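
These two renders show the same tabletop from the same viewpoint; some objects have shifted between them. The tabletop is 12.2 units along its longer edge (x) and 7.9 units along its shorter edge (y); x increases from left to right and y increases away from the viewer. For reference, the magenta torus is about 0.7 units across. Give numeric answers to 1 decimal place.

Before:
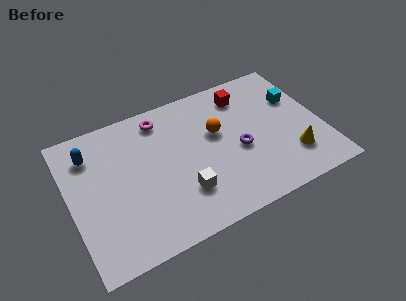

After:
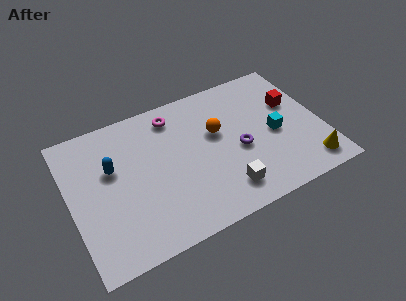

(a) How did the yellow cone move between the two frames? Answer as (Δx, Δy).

(0.7, -0.8)

The yellow cone started near (10.5, 2.0) and ended near (11.2, 1.2).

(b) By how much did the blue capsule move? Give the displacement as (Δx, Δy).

(0.9, -1.2)

The blue capsule was at about (1.2, 6.1) and moved to about (2.1, 4.9).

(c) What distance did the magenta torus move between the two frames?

0.6

The magenta torus was near (4.7, 6.7) before and (5.3, 6.6) after, so it travelled √(0.6² + 0.1²) ≈ 0.6 units.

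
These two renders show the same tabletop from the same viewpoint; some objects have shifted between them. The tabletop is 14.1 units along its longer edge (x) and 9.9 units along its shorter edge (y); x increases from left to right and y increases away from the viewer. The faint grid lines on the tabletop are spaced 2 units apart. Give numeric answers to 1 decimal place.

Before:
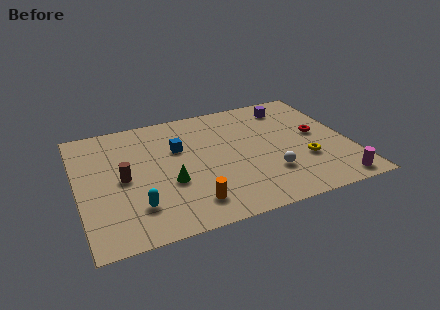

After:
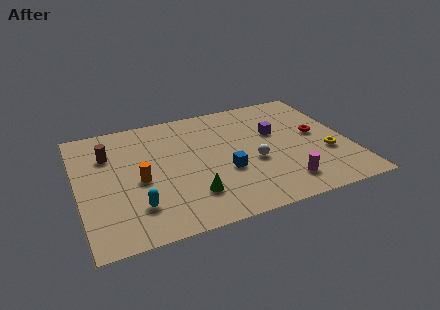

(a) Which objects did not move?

the red torus and the cyan capsule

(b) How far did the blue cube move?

3.5

From (5.3, 6.4) to (7.5, 3.7), the blue cube covered √(2.2² + 2.7²) ≈ 3.5 units.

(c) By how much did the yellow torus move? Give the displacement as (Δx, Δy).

(1.2, 0.2)

The yellow torus started near (11.6, 3.3) and ended near (12.8, 3.5).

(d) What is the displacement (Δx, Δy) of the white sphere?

(-0.7, 1.2)

The white sphere started near (9.7, 2.8) and ended near (9.0, 4.0).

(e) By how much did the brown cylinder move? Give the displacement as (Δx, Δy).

(-0.6, 2.2)

The brown cylinder was at about (2.3, 4.8) and moved to about (1.7, 7.0).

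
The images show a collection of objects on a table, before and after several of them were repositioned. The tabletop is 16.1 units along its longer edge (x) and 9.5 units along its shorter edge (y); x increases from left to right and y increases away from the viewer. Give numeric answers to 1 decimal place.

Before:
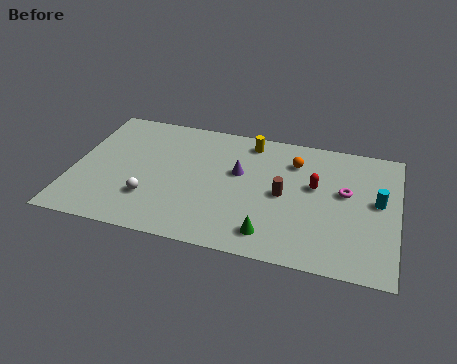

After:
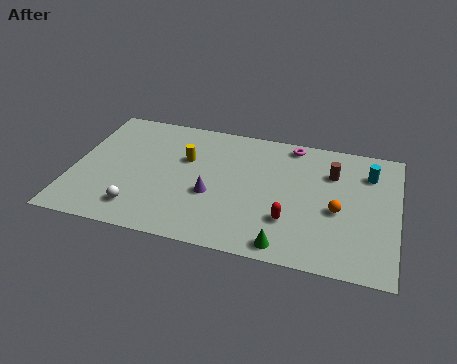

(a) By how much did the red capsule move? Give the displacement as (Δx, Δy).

(-1.1, -2.8)

From the two frames, the red capsule sits at roughly (12.0, 5.6) before and (10.9, 2.8) after.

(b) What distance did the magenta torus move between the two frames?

4.1

From (13.5, 5.5) to (10.7, 8.5), the magenta torus covered √(2.8² + 3.0²) ≈ 4.1 units.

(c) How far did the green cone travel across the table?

1.0

From (10.0, 1.6) to (10.8, 1.0), the green cone covered √(0.8² + 0.6²) ≈ 1.0 units.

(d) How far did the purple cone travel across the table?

2.3

From (8.2, 5.7) to (7.0, 3.7), the purple cone covered √(1.2² + 2.0²) ≈ 2.3 units.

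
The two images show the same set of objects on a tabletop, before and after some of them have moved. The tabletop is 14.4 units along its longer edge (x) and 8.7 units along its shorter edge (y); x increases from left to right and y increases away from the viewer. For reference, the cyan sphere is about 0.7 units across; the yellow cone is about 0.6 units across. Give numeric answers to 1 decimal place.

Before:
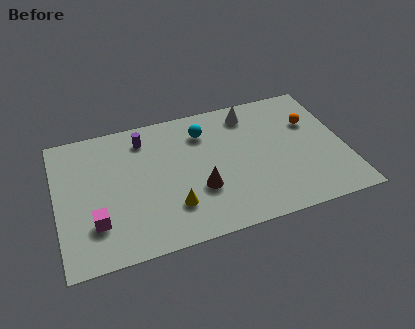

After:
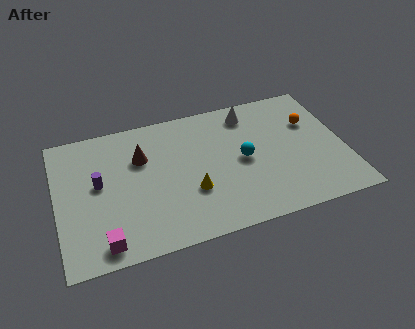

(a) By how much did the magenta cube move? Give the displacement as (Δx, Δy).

(0.3, -1.3)

The magenta cube started near (1.8, 2.4) and ended near (2.1, 1.1).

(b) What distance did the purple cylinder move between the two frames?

3.3

The purple cylinder was near (4.5, 7.1) before and (2.1, 4.8) after, so it travelled √(2.4² + 2.3²) ≈ 3.3 units.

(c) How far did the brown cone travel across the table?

4.0

From (7.0, 3.0) to (4.3, 5.9), the brown cone covered √(2.7² + 2.9²) ≈ 4.0 units.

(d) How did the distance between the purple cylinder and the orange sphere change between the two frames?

+2.3

They were about 8.5 units apart before and 10.8 after — 2.3 units further apart.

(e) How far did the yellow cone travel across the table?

1.2

The yellow cone moved from about (5.6, 2.3) to (6.6, 3.0), a distance of √(1.0² + 0.7²) ≈ 1.2.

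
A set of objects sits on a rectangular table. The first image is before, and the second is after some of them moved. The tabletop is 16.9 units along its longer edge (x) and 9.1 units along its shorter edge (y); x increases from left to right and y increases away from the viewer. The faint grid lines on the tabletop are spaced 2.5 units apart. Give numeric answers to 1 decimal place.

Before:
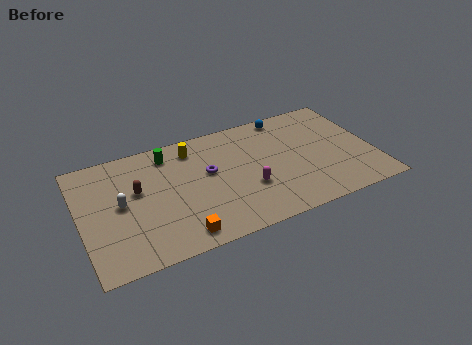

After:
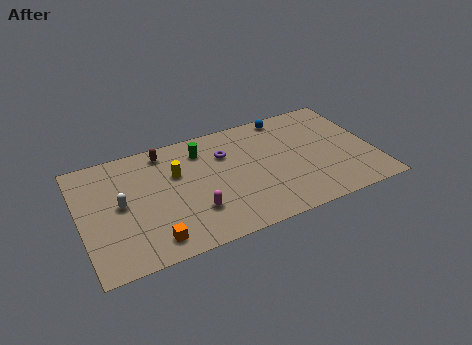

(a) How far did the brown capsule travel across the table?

3.1

From (3.3, 5.4) to (5.1, 7.9), the brown capsule covered √(1.8² + 2.5²) ≈ 3.1 units.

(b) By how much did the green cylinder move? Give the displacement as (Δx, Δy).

(1.9, -0.4)

The green cylinder started near (5.3, 7.6) and ended near (7.2, 7.2).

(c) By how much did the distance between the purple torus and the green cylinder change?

-1.6

Before: roughly 3.1 units apart; after: 1.5. That's 1.6 units closer together.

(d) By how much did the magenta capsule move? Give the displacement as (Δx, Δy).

(-3.2, -0.6)

The magenta capsule started near (9.5, 3.2) and ended near (6.3, 2.6).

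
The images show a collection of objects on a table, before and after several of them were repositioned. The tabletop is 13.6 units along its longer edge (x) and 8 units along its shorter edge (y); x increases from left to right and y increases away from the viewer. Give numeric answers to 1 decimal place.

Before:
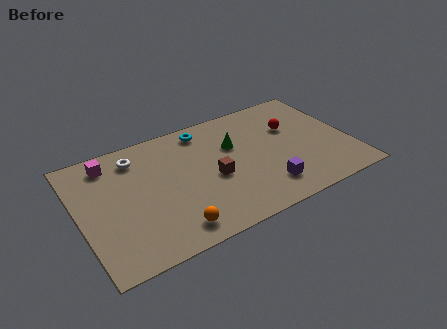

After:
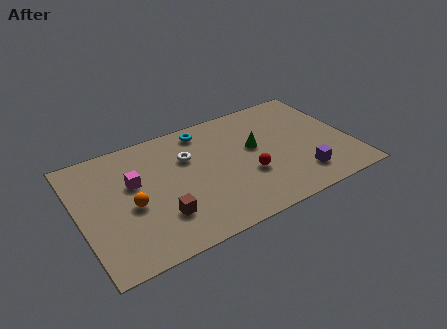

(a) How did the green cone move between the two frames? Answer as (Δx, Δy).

(1.0, -0.6)

From the two frames, the green cone sits at roughly (7.9, 5.2) before and (8.9, 4.6) after.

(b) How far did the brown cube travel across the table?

3.1

The brown cube was near (6.6, 3.5) before and (3.8, 2.2) after, so it travelled √(2.8² + 1.3²) ≈ 3.1 units.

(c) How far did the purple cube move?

1.8

The purple cube moved from about (9.0, 1.7) to (10.8, 1.7), a distance of √(1.8² + 0.0²) ≈ 1.8.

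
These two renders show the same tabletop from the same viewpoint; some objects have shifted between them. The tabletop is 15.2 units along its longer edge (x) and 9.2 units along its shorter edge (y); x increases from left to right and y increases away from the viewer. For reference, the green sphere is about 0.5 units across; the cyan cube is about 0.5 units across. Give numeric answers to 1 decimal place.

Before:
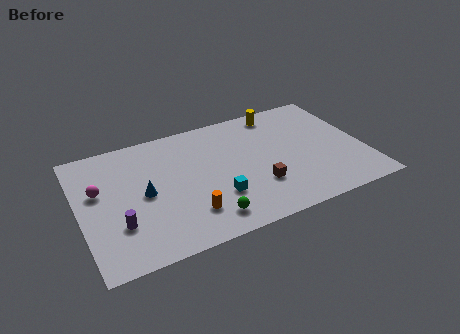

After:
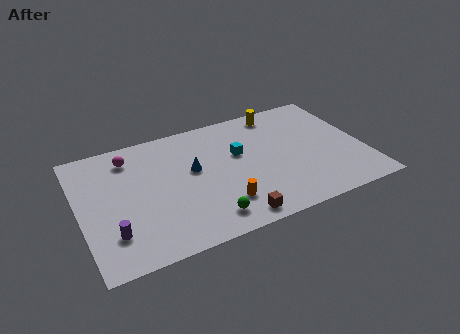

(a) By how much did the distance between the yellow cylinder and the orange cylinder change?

-1.1

Before: roughly 8.1 units apart; after: 7.0. That's 1.1 units closer together.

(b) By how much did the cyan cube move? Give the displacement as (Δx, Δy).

(1.5, 2.8)

The cyan cube was at about (7.1, 2.8) and moved to about (8.6, 5.6).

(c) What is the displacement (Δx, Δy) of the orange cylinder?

(1.8, 0.0)

From the two frames, the orange cylinder sits at roughly (5.5, 2.2) before and (7.3, 2.2) after.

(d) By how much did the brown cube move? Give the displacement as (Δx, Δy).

(-1.6, -1.8)

From the two frames, the brown cube sits at roughly (9.3, 2.8) before and (7.7, 1.0) after.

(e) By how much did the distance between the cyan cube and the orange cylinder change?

+1.9

Before: roughly 1.7 units apart; after: 3.6. That's 1.9 units further apart.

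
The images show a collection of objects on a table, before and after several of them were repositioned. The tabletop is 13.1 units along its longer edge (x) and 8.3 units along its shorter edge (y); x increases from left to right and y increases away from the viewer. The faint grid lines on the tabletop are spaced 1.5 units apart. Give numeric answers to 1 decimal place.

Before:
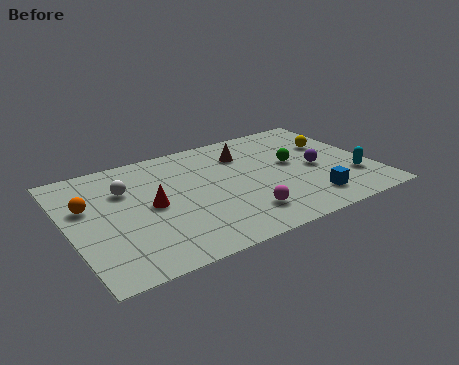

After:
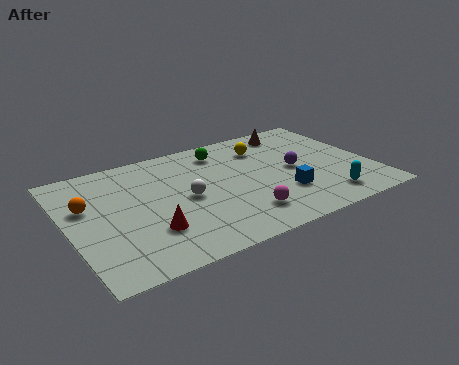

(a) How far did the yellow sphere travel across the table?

3.0

From (11.7, 5.4) to (8.8, 6.3), the yellow sphere covered √(2.9² + 0.9²) ≈ 3.0 units.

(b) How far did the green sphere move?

3.6

From (9.8, 4.6) to (7.0, 6.8), the green sphere covered √(2.8² + 2.2²) ≈ 3.6 units.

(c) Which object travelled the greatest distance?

the green sphere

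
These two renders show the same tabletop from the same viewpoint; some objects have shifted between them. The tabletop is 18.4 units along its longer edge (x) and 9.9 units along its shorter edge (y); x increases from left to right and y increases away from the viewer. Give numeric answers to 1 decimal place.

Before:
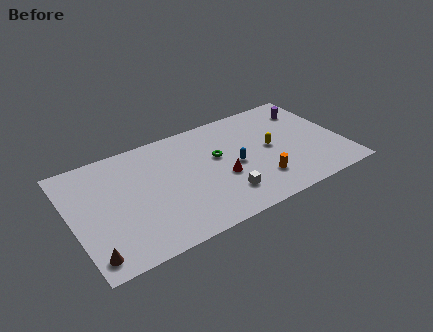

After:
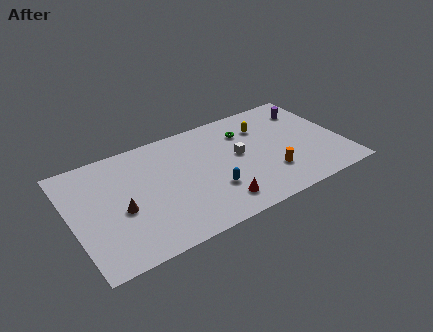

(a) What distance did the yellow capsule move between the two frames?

2.2

The yellow capsule moved from about (13.6, 5.1) to (13.4, 7.3), a distance of √(0.2² + 2.2²) ≈ 2.2.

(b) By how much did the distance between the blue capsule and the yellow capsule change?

+3.3

They were about 2.6 units apart before and 5.9 after — 3.3 units further apart.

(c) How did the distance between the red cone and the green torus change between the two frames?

+4.3

The distance was about 2.0 in the first image and 6.3 in the second, so they moved 4.3 units further apart.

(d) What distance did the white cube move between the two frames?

3.4

From (9.9, 2.3) to (11.4, 5.4), the white cube covered √(1.5² + 3.1²) ≈ 3.4 units.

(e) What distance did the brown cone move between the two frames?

3.6

The brown cone was near (0.9, 1.4) before and (3.2, 4.2) after, so it travelled √(2.3² + 2.8²) ≈ 3.6 units.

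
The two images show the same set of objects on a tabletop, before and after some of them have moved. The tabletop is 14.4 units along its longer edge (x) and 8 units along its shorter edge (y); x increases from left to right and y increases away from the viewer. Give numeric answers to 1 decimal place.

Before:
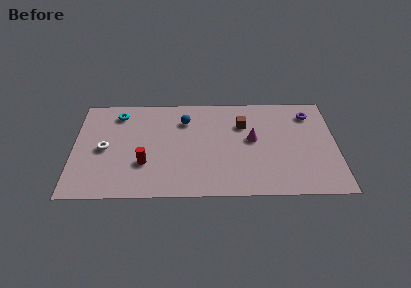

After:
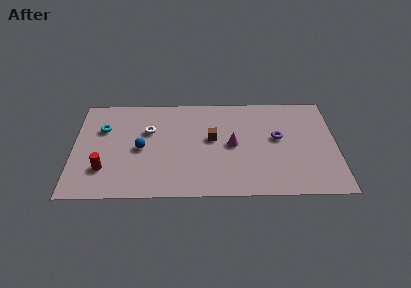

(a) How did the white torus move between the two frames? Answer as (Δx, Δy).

(2.4, 1.4)

From the two frames, the white torus sits at roughly (1.7, 3.8) before and (4.1, 5.2) after.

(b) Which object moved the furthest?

the blue sphere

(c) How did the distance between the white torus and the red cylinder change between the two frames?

+1.3

Before: roughly 2.5 units apart; after: 3.8. That's 1.3 units further apart.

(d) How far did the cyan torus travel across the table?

1.4

The cyan torus was near (2.4, 6.6) before and (1.6, 5.4) after, so it travelled √(0.8² + 1.2²) ≈ 1.4 units.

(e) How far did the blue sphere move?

3.3

From (6.1, 6.0) to (3.7, 3.8), the blue sphere covered √(2.4² + 2.2²) ≈ 3.3 units.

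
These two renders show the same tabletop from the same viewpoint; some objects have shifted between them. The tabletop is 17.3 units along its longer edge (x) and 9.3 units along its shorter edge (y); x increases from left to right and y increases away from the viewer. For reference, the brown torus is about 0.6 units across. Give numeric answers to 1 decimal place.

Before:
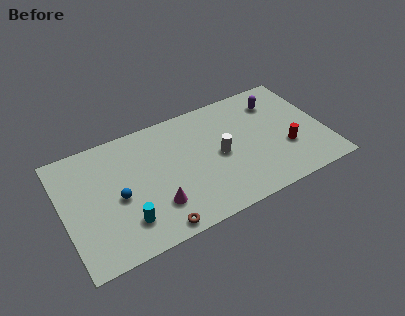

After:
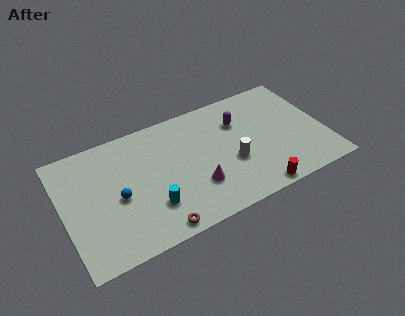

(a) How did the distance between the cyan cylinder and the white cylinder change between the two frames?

-1.3

The distance was about 6.9 in the first image and 5.6 in the second, so they moved 1.3 units closer together.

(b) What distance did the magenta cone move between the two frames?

2.7

The magenta cone moved from about (5.8, 2.5) to (8.5, 2.8), a distance of √(2.7² + 0.3²) ≈ 2.7.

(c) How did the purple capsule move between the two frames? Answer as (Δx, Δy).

(-2.6, -0.6)

The purple capsule started near (14.5, 7.2) and ended near (11.9, 6.6).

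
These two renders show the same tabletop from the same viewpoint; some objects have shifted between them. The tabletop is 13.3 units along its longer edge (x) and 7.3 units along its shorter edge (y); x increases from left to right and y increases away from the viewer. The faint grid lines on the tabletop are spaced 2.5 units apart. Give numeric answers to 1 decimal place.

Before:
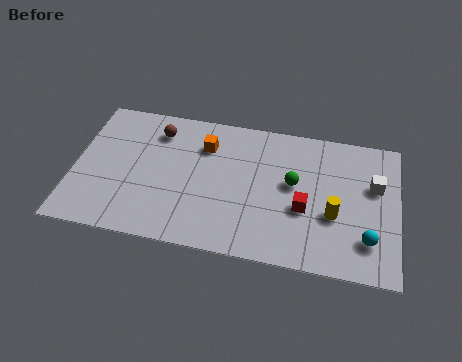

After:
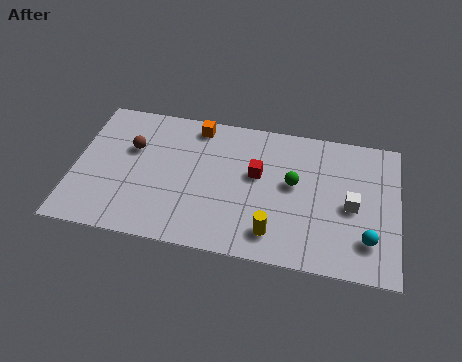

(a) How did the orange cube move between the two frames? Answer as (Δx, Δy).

(-0.4, 1.0)

From the two frames, the orange cube sits at roughly (5.3, 5.4) before and (4.9, 6.4) after.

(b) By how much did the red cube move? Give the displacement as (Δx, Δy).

(-2.0, 1.4)

From the two frames, the red cube sits at roughly (9.5, 2.9) before and (7.5, 4.3) after.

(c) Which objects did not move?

the cyan sphere and the green sphere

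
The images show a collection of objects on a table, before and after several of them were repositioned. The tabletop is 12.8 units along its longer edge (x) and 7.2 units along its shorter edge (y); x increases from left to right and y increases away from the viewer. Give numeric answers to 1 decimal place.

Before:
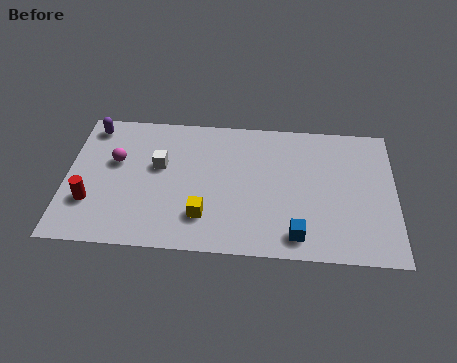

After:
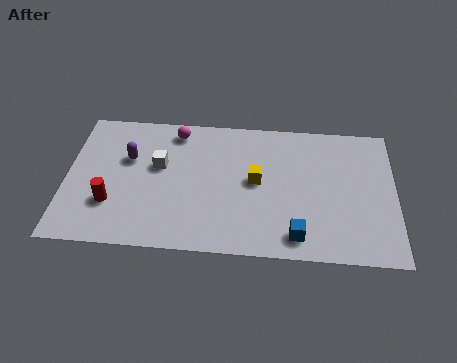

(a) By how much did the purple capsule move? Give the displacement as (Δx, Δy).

(1.5, -1.6)

The purple capsule started near (0.9, 6.2) and ended near (2.4, 4.6).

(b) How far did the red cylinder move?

0.8

The red cylinder moved from about (1.0, 2.2) to (1.8, 2.2), a distance of √(0.8² + 0.0²) ≈ 0.8.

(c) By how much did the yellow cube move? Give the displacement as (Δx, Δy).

(2.0, 2.0)

The yellow cube was at about (5.4, 1.8) and moved to about (7.4, 3.8).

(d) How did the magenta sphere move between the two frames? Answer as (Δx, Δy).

(2.3, 1.8)

The magenta sphere was at about (1.9, 4.4) and moved to about (4.2, 6.2).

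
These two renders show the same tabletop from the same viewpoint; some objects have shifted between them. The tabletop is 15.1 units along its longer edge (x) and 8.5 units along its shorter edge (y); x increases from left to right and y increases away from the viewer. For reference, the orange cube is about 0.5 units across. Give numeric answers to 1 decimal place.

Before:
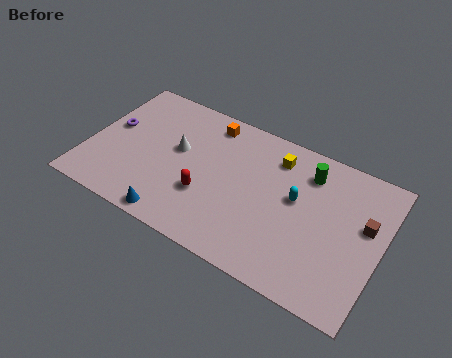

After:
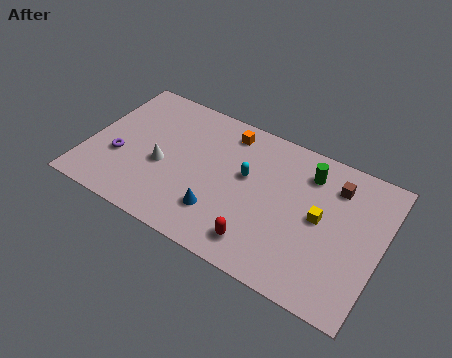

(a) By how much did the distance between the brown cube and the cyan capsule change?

+1.2

Before: roughly 3.5 units apart; after: 4.7. That's 1.2 units further apart.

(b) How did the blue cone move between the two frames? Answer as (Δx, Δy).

(2.1, 1.4)

From the two frames, the blue cone sits at roughly (5.0, 0.8) before and (7.1, 2.2) after.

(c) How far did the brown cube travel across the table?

2.3

The brown cube was near (14.2, 5.1) before and (12.5, 6.6) after, so it travelled √(1.7² + 1.5²) ≈ 2.3 units.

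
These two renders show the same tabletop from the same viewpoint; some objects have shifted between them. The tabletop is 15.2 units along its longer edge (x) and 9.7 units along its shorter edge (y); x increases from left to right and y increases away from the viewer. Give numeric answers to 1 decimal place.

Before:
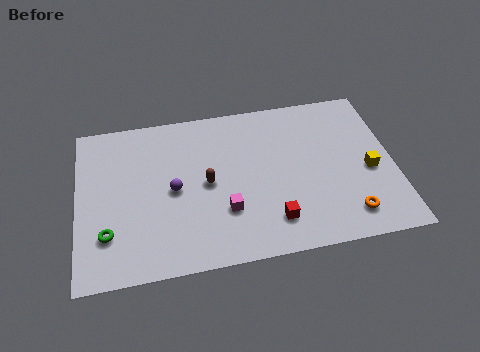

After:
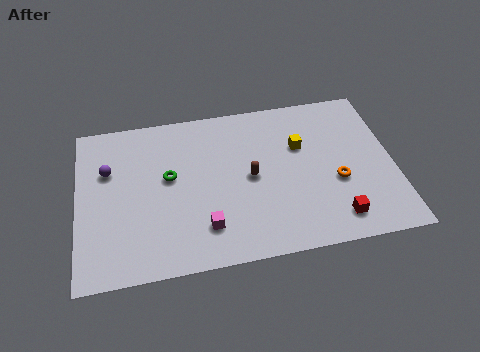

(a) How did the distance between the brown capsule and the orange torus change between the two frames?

-3.1

Before: roughly 7.3 units apart; after: 4.2. That's 3.1 units closer together.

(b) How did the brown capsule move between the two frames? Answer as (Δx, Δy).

(2.1, 0.0)

The brown capsule was at about (6.2, 4.8) and moved to about (8.3, 4.8).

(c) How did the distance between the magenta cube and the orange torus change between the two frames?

+0.7

Before: roughly 5.9 units apart; after: 6.6. That's 0.7 units further apart.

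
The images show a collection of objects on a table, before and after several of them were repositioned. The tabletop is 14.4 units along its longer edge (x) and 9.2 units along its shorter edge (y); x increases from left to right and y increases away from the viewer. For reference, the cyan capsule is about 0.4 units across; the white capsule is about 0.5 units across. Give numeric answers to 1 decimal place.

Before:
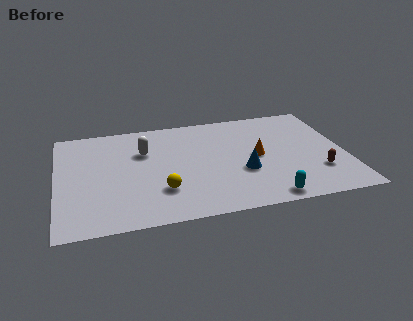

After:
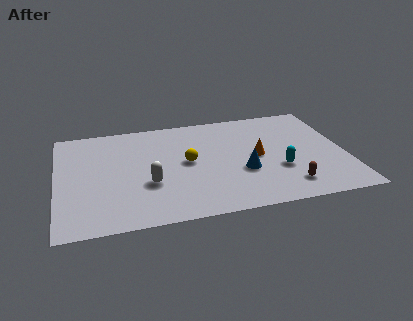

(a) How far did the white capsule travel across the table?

2.9

The white capsule was near (4.4, 6.2) before and (4.5, 3.3) after, so it travelled √(0.1² + 2.9²) ≈ 2.9 units.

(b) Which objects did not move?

the orange cone and the blue cone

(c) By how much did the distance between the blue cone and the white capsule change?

-0.9

Before: roughly 5.6 units apart; after: 4.7. That's 0.9 units closer together.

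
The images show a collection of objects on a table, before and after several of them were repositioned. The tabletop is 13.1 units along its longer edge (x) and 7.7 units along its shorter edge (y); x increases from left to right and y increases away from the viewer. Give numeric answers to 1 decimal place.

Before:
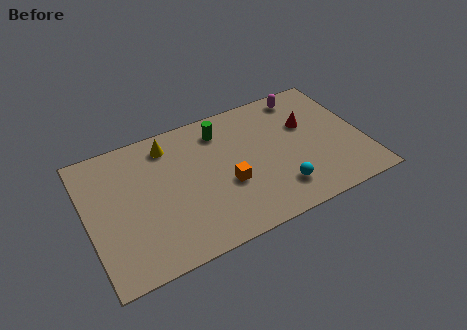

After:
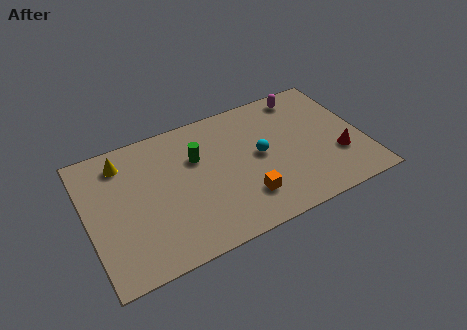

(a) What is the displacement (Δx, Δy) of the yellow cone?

(-2.2, -0.1)

The yellow cone was at about (4.1, 6.4) and moved to about (1.9, 6.3).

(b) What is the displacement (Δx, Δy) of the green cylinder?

(-1.3, -1.1)

The green cylinder started near (6.6, 6.2) and ended near (5.3, 5.1).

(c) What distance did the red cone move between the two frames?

2.7

The red cone was near (10.6, 4.9) before and (11.8, 2.5) after, so it travelled √(1.2² + 2.4²) ≈ 2.7 units.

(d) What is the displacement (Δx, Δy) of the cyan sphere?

(-0.6, 2.3)

The cyan sphere started near (8.8, 1.7) and ended near (8.2, 4.0).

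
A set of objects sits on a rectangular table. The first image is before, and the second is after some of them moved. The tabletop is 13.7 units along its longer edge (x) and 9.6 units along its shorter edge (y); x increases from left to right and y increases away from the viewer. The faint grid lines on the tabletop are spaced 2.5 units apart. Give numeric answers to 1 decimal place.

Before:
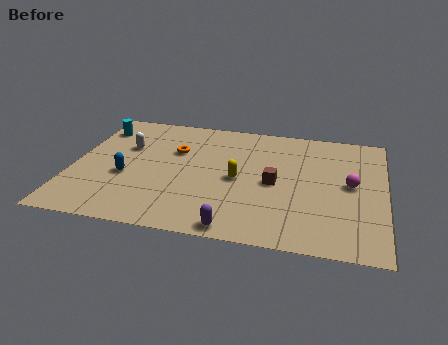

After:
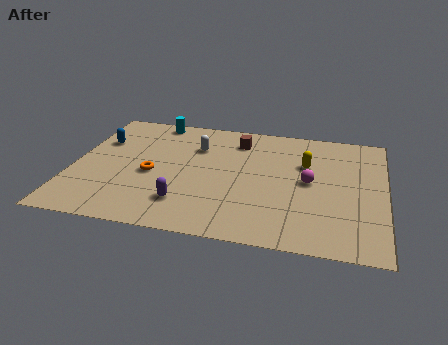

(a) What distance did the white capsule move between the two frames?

3.2

From (2.2, 6.2) to (5.3, 6.8), the white capsule covered √(3.1² + 0.6²) ≈ 3.2 units.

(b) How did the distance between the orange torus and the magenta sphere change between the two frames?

-1.0

The distance was about 7.9 in the first image and 6.9 in the second, so they moved 1.0 units closer together.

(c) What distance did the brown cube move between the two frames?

3.7

From (8.9, 4.5) to (7.1, 7.7), the brown cube covered √(1.8² + 3.2²) ≈ 3.7 units.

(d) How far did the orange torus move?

2.3

The orange torus was near (4.4, 6.3) before and (3.5, 4.2) after, so it travelled √(0.9² + 2.1²) ≈ 2.3 units.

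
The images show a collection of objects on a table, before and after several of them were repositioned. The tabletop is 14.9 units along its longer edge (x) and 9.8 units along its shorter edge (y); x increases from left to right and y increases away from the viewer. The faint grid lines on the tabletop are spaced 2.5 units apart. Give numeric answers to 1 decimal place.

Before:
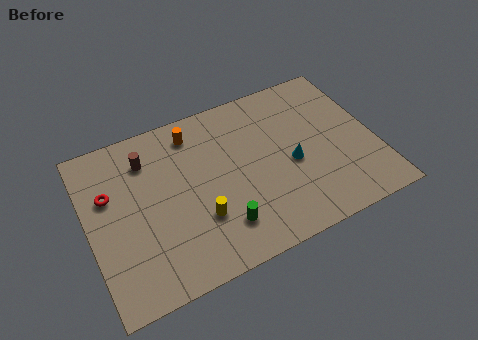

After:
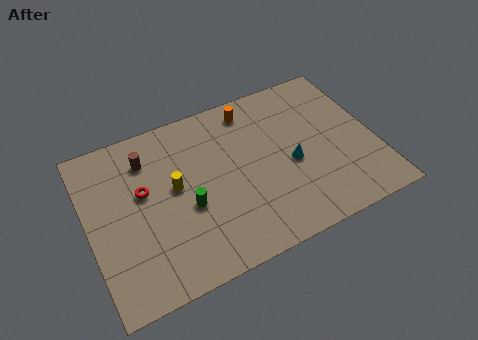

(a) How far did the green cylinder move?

2.3

From (6.5, 2.2) to (5.0, 4.0), the green cylinder covered √(1.5² + 1.8²) ≈ 2.3 units.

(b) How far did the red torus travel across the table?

1.8

From (1.2, 6.3) to (2.9, 5.8), the red torus covered √(1.7² + 0.5²) ≈ 1.8 units.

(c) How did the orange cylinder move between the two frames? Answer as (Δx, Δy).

(3.1, 0.2)

The orange cylinder was at about (5.8, 8.2) and moved to about (8.9, 8.4).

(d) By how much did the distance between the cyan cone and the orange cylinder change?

-1.7

They were about 6.1 units apart before and 4.4 after — 1.7 units closer together.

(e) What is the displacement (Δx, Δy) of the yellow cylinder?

(-1.0, 2.3)

The yellow cylinder started near (5.5, 3.1) and ended near (4.5, 5.4).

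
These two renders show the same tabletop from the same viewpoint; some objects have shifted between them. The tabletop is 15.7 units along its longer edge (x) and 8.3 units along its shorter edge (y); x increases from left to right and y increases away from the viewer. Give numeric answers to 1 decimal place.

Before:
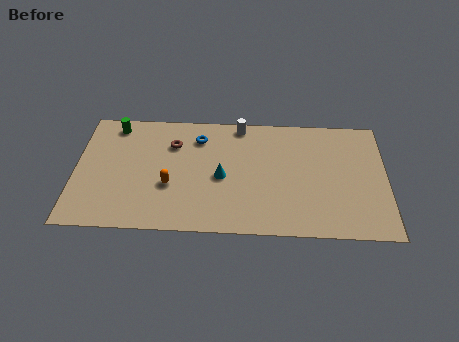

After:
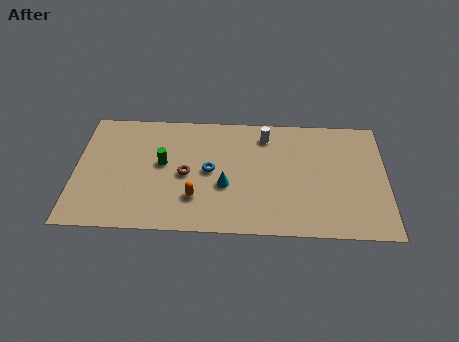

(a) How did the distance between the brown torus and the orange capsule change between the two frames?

-1.2

The distance was about 2.9 in the first image and 1.7 in the second, so they moved 1.2 units closer together.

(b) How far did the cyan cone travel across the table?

0.6

The cyan cone was near (7.4, 3.8) before and (7.6, 3.2) after, so it travelled √(0.2² + 0.6²) ≈ 0.6 units.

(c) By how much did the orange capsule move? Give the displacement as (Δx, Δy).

(1.3, -0.8)

From the two frames, the orange capsule sits at roughly (4.8, 3.1) before and (6.1, 2.3) after.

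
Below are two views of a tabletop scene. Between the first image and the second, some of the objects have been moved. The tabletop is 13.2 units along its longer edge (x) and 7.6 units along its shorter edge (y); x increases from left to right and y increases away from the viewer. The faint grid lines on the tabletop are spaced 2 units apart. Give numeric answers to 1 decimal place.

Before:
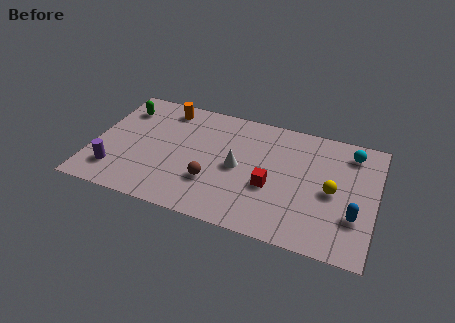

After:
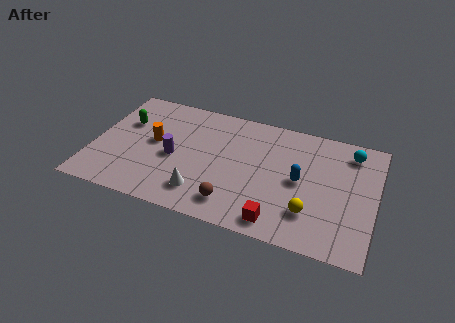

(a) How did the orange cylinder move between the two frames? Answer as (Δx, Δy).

(-0.3, -2.4)

The orange cylinder was at about (3.1, 6.5) and moved to about (2.8, 4.1).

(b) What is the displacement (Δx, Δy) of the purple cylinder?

(2.6, 1.7)

From the two frames, the purple cylinder sits at roughly (1.2, 1.7) before and (3.8, 3.4) after.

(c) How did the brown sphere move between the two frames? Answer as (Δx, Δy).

(1.1, -1.0)

The brown sphere was at about (5.7, 2.4) and moved to about (6.8, 1.4).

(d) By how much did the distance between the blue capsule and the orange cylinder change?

-3.2

The distance was about 10.1 in the first image and 6.9 in the second, so they moved 3.2 units closer together.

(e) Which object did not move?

the cyan sphere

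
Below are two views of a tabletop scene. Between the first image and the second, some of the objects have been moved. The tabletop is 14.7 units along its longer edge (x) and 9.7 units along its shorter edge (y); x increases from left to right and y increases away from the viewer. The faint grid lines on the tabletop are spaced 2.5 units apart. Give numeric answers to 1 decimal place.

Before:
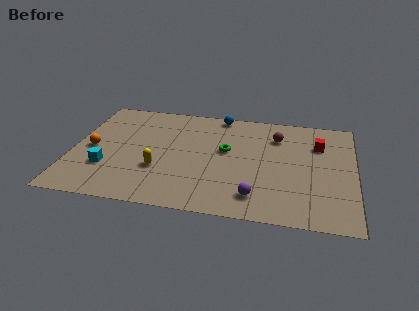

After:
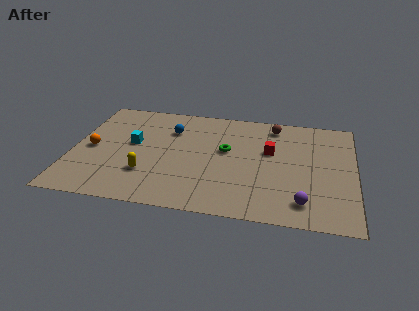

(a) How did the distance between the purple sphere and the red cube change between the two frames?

-1.4

The distance was about 6.0 in the first image and 4.6 in the second, so they moved 1.4 units closer together.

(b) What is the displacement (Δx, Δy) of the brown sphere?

(-0.2, 1.0)

From the two frames, the brown sphere sits at roughly (10.6, 7.3) before and (10.4, 8.3) after.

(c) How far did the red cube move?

2.7

From (12.8, 6.9) to (10.3, 5.9), the red cube covered √(2.5² + 1.0²) ≈ 2.7 units.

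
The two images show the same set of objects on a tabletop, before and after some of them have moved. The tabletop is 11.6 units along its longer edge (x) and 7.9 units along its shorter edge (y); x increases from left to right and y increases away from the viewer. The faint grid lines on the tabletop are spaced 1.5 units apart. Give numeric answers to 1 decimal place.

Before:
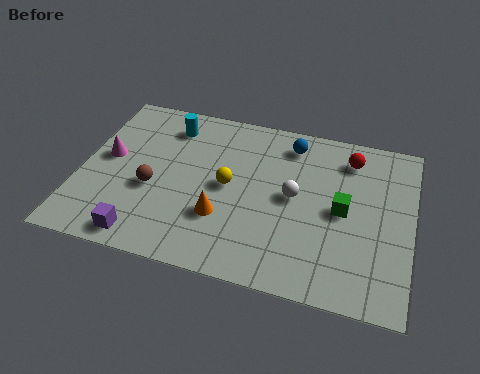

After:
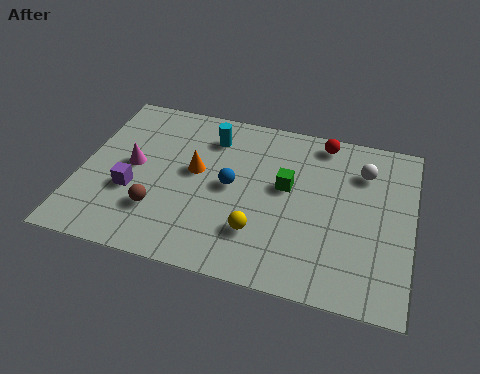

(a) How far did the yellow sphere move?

2.2

The yellow sphere was near (5.2, 4.0) before and (6.4, 2.1) after, so it travelled √(1.2² + 1.9²) ≈ 2.2 units.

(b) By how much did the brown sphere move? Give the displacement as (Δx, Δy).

(0.3, -1.0)

From the two frames, the brown sphere sits at roughly (2.6, 3.2) before and (2.9, 2.2) after.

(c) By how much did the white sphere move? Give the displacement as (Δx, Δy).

(2.3, 1.8)

From the two frames, the white sphere sits at roughly (7.5, 4.1) before and (9.8, 5.9) after.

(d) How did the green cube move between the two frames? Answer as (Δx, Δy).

(-2.0, 0.6)

From the two frames, the green cube sits at roughly (9.2, 3.9) before and (7.2, 4.5) after.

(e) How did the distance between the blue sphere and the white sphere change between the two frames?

+2.4

Before: roughly 2.5 units apart; after: 4.9. That's 2.4 units further apart.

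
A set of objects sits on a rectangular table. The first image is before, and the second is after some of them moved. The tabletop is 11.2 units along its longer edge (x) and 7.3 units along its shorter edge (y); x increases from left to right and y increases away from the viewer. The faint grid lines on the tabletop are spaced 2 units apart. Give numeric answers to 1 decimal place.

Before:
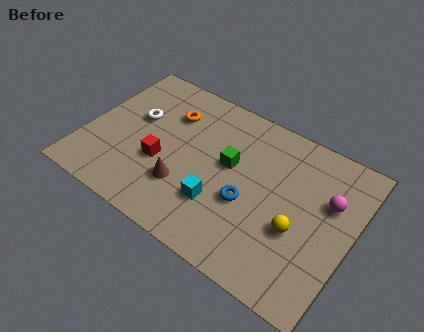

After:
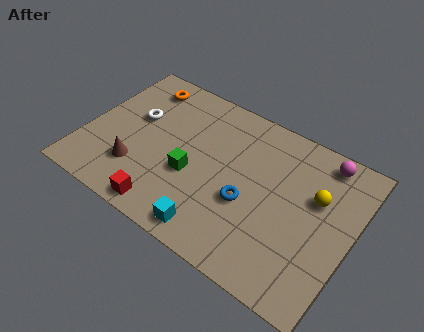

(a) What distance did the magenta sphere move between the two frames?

1.8

From (10.1, 4.7) to (9.6, 6.4), the magenta sphere covered √(0.5² + 1.7²) ≈ 1.8 units.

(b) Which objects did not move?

the white torus and the blue torus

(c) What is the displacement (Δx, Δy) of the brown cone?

(-2.0, -0.2)

From the two frames, the brown cone sits at roughly (4.4, 2.2) before and (2.4, 2.0) after.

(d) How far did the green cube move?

1.9

The green cube moved from about (6.0, 4.2) to (4.6, 2.9), a distance of √(1.4² + 1.3²) ≈ 1.9.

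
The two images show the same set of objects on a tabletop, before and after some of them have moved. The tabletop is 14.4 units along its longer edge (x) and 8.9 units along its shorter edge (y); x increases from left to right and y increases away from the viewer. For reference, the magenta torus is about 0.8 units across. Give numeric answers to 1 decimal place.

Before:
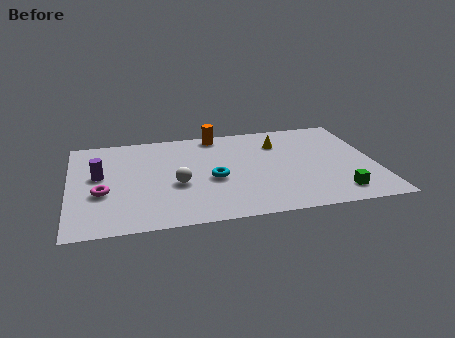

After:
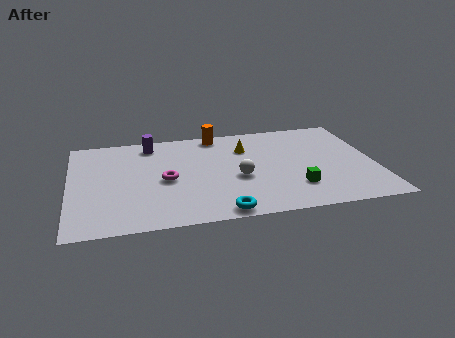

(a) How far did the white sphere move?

2.9

From (5.0, 3.6) to (7.9, 3.7), the white sphere covered √(2.9² + 0.1²) ≈ 2.9 units.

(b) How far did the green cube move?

2.1

The green cube moved from about (12.4, 1.5) to (10.5, 2.3), a distance of √(1.9² + 0.8²) ≈ 2.1.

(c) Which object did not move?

the orange cylinder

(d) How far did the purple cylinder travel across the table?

3.6

From (1.4, 5.0) to (3.9, 7.6), the purple cylinder covered √(2.5² + 2.6²) ≈ 3.6 units.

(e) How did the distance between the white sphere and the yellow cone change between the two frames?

-3.1

Before: roughly 5.8 units apart; after: 2.7. That's 3.1 units closer together.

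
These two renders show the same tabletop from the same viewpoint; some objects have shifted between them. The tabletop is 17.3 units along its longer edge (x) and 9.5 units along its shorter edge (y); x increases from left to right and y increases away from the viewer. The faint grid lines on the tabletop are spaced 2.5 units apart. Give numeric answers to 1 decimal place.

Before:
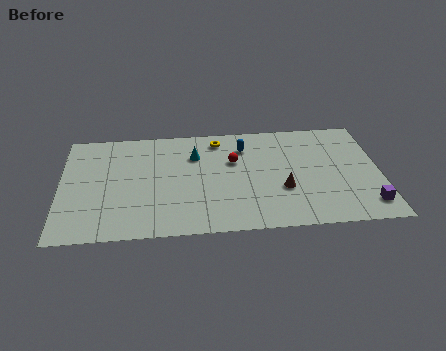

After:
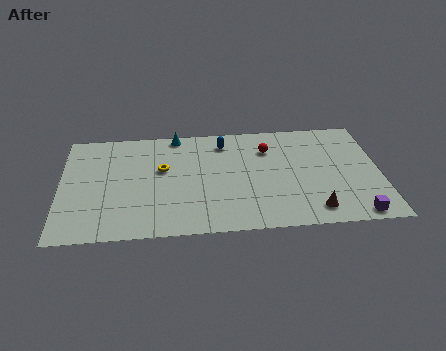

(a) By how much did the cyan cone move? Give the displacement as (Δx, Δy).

(-1.0, 1.9)

The cyan cone was at about (7.3, 6.8) and moved to about (6.3, 8.7).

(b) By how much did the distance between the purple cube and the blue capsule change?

+1.2

Before: roughly 8.6 units apart; after: 9.8. That's 1.2 units further apart.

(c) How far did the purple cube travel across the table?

1.1

The purple cube moved from about (16.5, 1.7) to (15.8, 0.9), a distance of √(0.7² + 0.8²) ≈ 1.1.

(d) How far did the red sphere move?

2.1

The red sphere moved from about (9.4, 6.1) to (11.3, 7.0), a distance of √(1.9² + 0.9²) ≈ 2.1.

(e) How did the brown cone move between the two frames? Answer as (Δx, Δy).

(1.6, -1.9)

The brown cone was at about (12.0, 3.4) and moved to about (13.6, 1.5).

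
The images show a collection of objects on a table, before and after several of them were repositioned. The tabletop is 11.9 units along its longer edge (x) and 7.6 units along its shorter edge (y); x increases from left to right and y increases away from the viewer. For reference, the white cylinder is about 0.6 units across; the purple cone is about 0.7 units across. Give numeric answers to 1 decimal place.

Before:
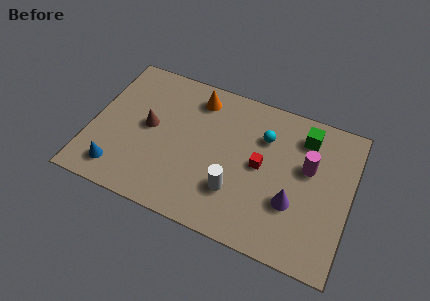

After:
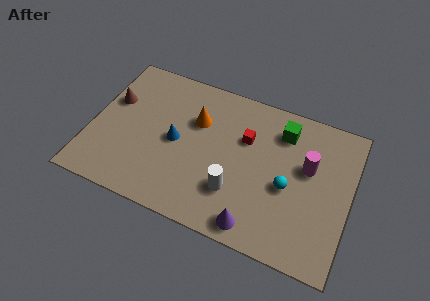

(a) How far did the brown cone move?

2.0

The brown cone was near (2.6, 4.0) before and (0.8, 4.8) after, so it travelled √(1.8² + 0.8²) ≈ 2.0 units.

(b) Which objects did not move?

the white cylinder and the magenta cylinder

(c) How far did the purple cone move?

2.3

From (9.4, 2.6) to (7.9, 0.9), the purple cone covered √(1.5² + 1.7²) ≈ 2.3 units.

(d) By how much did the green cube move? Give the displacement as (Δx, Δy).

(-1.0, -0.1)

From the two frames, the green cube sits at roughly (9.6, 6.1) before and (8.6, 6.0) after.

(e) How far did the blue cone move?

3.4

The blue cone moved from about (1.5, 1.3) to (3.9, 3.7), a distance of √(2.4² + 2.4²) ≈ 3.4.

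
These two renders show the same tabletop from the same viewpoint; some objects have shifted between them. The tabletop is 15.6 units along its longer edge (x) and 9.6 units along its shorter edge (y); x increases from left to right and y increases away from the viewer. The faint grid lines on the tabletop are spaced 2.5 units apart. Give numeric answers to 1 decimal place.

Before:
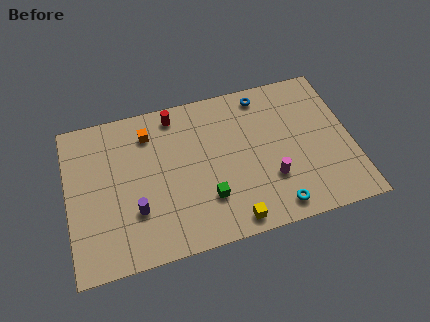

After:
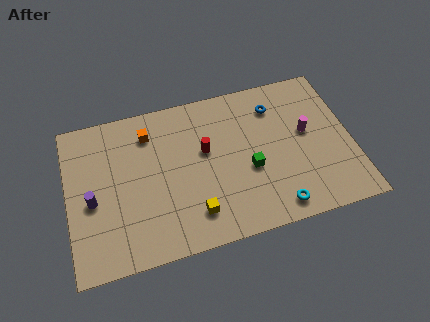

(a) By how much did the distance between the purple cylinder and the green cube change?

+4.7

They were about 3.9 units apart before and 8.6 after — 4.7 units further apart.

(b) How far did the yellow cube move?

2.2

The yellow cube moved from about (8.7, 1.0) to (6.7, 2.0), a distance of √(2.0² + 1.0²) ≈ 2.2.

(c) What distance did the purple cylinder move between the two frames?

2.6

The purple cylinder moved from about (3.6, 3.0) to (1.3, 4.2), a distance of √(2.3² + 1.2²) ≈ 2.6.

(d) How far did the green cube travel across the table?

2.7

The green cube was near (7.5, 2.7) before and (9.9, 3.9) after, so it travelled √(2.4² + 1.2²) ≈ 2.7 units.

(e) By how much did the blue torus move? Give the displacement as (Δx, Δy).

(0.6, -0.9)

The blue torus was at about (11.0, 8.4) and moved to about (11.6, 7.5).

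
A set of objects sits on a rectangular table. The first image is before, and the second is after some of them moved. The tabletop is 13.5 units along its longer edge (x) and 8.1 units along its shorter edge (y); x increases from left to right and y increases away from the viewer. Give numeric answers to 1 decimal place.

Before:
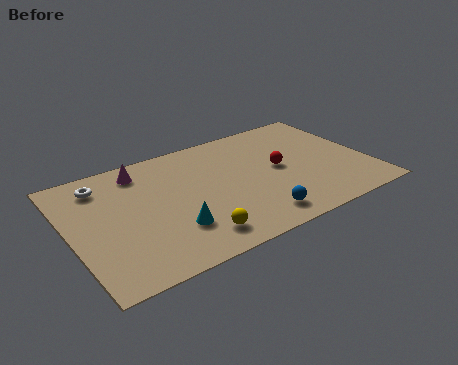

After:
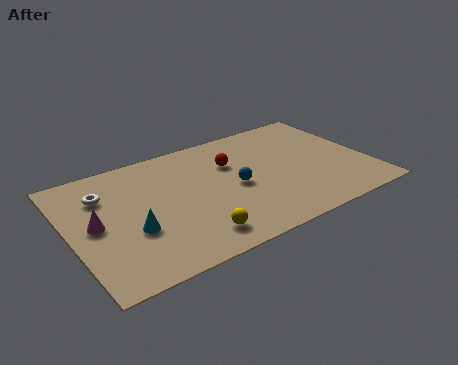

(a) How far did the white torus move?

0.7

The white torus moved from about (1.7, 6.6) to (1.7, 5.9), a distance of √(0.0² + 0.7²) ≈ 0.7.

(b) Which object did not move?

the yellow sphere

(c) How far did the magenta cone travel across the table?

3.6

From (3.5, 6.8) to (1.1, 4.1), the magenta cone covered √(2.4² + 2.7²) ≈ 3.6 units.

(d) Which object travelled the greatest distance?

the magenta cone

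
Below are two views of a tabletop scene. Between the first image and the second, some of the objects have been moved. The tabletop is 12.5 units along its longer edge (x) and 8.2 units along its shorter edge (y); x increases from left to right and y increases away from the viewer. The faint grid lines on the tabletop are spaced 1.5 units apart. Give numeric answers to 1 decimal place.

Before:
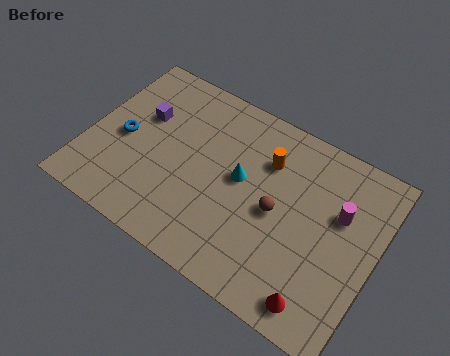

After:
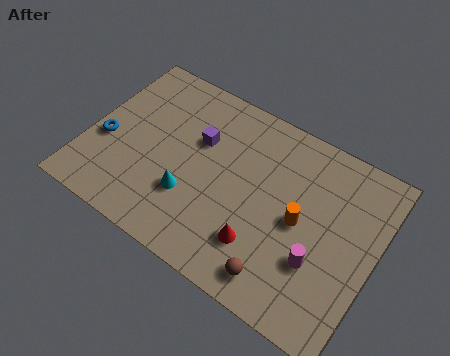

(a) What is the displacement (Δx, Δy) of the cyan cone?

(-1.9, -1.9)

The cyan cone started near (6.6, 4.5) and ended near (4.7, 2.6).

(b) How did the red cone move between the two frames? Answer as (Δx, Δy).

(-2.7, 1.0)

The red cone started near (10.6, 1.1) and ended near (7.9, 2.1).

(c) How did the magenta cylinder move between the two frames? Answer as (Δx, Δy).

(-0.5, -2.5)

The magenta cylinder started near (10.8, 5.2) and ended near (10.3, 2.7).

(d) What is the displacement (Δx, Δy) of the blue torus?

(-0.7, -0.5)

The blue torus was at about (1.5, 3.8) and moved to about (0.8, 3.3).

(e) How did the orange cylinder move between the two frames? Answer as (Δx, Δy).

(1.8, -1.9)

From the two frames, the orange cylinder sits at roughly (7.5, 5.9) before and (9.3, 4.0) after.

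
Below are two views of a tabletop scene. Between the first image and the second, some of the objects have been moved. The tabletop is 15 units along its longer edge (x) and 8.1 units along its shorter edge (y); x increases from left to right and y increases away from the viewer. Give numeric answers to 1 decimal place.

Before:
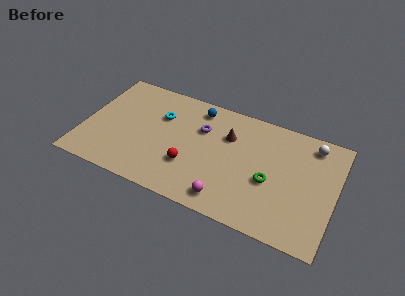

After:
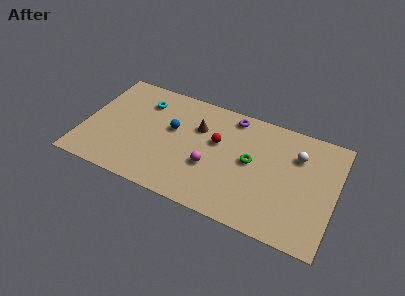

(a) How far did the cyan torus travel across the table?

1.3

The cyan torus moved from about (4.4, 5.5) to (3.3, 6.2), a distance of √(1.1² + 0.7²) ≈ 1.3.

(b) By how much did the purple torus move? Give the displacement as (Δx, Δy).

(1.7, 1.6)

The purple torus started near (6.9, 5.5) and ended near (8.6, 7.1).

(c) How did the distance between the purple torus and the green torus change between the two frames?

-1.7

The distance was about 4.8 in the first image and 3.1 in the second, so they moved 1.7 units closer together.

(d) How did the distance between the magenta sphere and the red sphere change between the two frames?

-0.9

They were about 2.8 units apart before and 1.9 after — 0.9 units closer together.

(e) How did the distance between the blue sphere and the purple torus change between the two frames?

+2.6

Before: roughly 1.5 units apart; after: 4.1. That's 2.6 units further apart.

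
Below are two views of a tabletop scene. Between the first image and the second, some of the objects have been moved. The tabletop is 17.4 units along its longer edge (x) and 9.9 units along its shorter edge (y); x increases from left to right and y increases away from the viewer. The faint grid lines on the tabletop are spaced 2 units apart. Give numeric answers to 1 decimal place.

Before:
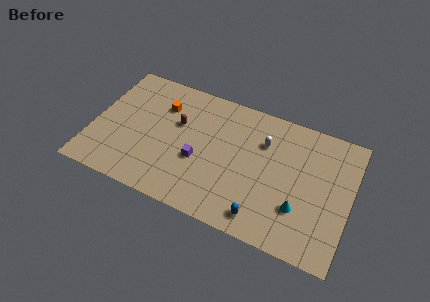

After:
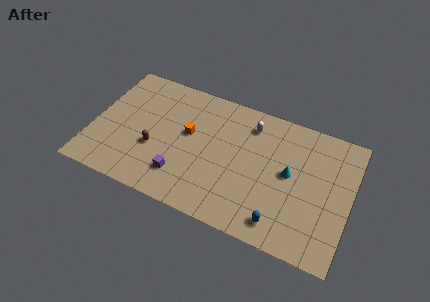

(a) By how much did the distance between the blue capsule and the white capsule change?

+1.4

They were about 5.6 units apart before and 7.0 after — 1.4 units further apart.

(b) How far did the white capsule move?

1.4

The white capsule was near (11.4, 7.0) before and (10.4, 8.0) after, so it travelled √(1.0² + 1.0²) ≈ 1.4 units.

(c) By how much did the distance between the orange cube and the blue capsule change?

-1.6

Before: roughly 9.5 units apart; after: 7.9. That's 1.6 units closer together.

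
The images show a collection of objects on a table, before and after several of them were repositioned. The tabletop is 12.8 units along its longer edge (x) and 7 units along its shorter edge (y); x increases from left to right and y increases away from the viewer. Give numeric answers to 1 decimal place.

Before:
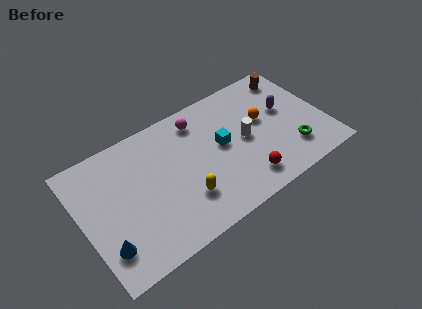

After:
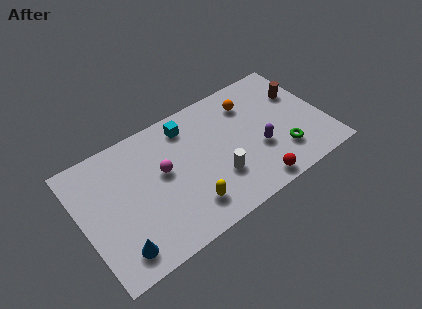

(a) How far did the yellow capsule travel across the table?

0.5

The yellow capsule was near (5.1, 2.0) before and (5.2, 1.5) after, so it travelled √(0.1² + 0.5²) ≈ 0.5 units.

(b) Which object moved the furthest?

the magenta sphere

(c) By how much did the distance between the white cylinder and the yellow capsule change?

-2.0

They were about 3.8 units apart before and 1.8 after — 2.0 units closer together.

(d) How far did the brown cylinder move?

1.2

From (11.6, 5.9) to (11.8, 4.7), the brown cylinder covered √(0.2² + 1.2²) ≈ 1.2 units.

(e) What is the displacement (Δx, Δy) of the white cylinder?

(-1.7, -1.3)

From the two frames, the white cylinder sits at roughly (8.6, 3.5) before and (6.9, 2.2) after.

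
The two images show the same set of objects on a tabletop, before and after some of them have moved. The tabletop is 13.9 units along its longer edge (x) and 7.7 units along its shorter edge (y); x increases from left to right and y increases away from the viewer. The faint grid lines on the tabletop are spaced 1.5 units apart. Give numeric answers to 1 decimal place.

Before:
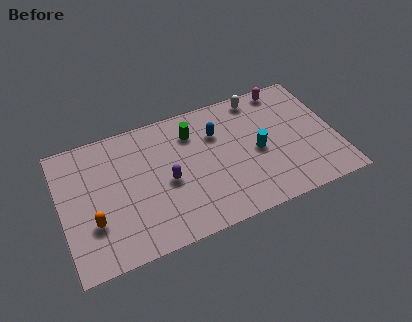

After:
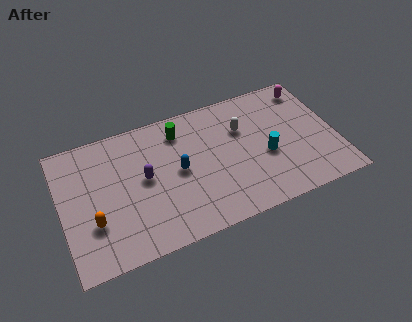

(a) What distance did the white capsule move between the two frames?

1.9

The white capsule was near (10.3, 6.8) before and (9.3, 5.2) after, so it travelled √(1.0² + 1.6²) ≈ 1.9 units.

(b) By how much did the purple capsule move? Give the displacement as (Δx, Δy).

(-1.1, 0.6)

The purple capsule was at about (5.3, 3.5) and moved to about (4.2, 4.1).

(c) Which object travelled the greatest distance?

the blue capsule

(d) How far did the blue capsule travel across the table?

2.6

The blue capsule was near (8.0, 5.4) before and (5.9, 3.9) after, so it travelled √(2.1² + 1.5²) ≈ 2.6 units.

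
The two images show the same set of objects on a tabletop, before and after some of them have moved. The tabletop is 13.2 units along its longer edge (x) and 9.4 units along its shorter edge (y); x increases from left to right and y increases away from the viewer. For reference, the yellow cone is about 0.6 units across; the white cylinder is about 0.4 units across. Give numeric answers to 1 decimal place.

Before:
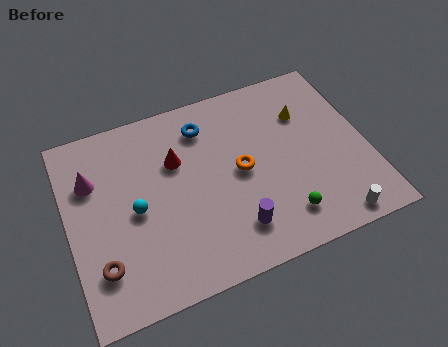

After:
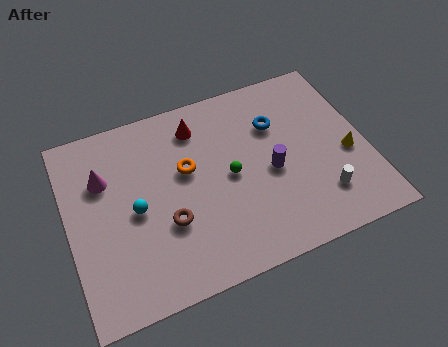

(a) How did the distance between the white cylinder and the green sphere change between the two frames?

+2.2

Before: roughly 2.3 units apart; after: 4.5. That's 2.2 units further apart.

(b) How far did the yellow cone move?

3.1

The yellow cone was near (10.7, 6.6) before and (12.3, 3.9) after, so it travelled √(1.6² + 2.7²) ≈ 3.1 units.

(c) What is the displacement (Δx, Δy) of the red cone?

(1.1, 1.4)

The red cone was at about (4.9, 6.2) and moved to about (6.0, 7.6).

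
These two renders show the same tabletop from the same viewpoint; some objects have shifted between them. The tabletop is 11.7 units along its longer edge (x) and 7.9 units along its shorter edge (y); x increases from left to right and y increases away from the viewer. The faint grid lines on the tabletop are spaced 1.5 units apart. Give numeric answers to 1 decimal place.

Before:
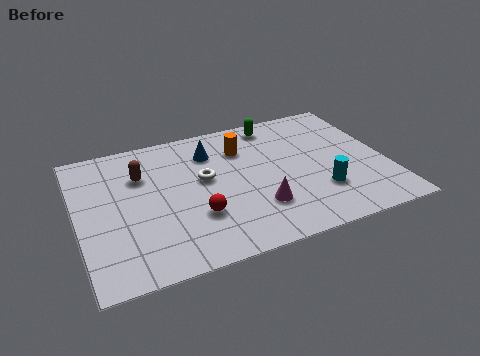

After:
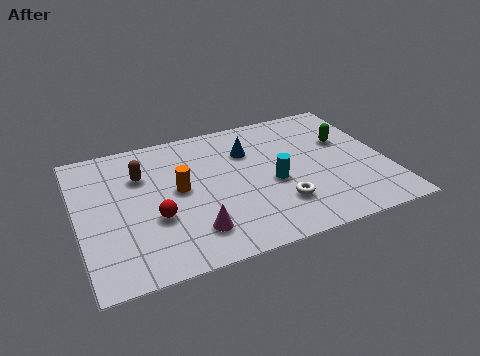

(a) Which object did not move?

the brown capsule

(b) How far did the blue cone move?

1.5

From (5.2, 6.0) to (6.6, 5.6), the blue cone covered √(1.4² + 0.4²) ≈ 1.5 units.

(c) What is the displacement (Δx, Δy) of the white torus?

(2.6, -2.4)

From the two frames, the white torus sits at roughly (4.8, 4.5) before and (7.4, 2.1) after.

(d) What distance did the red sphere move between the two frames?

1.6

The red sphere moved from about (4.3, 2.5) to (2.8, 2.9), a distance of √(1.5² + 0.4²) ≈ 1.6.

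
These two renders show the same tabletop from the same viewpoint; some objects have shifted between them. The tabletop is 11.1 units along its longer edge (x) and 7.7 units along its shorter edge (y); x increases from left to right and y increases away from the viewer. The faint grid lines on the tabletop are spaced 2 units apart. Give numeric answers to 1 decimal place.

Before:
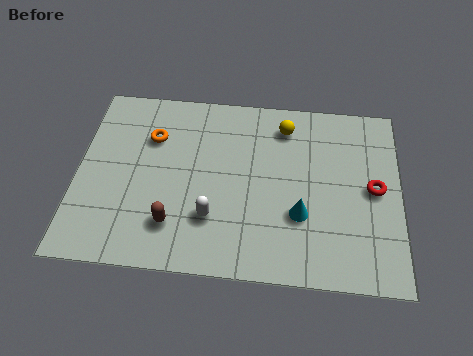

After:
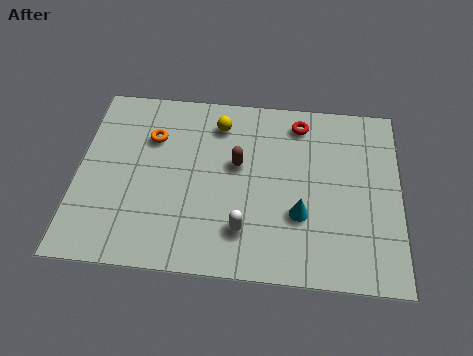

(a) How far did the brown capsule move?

3.4

From (3.4, 1.8) to (5.5, 4.5), the brown capsule covered √(2.1² + 2.7²) ≈ 3.4 units.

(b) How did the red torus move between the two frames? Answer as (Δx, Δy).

(-2.6, 2.6)

The red torus was at about (10.2, 3.9) and moved to about (7.6, 6.5).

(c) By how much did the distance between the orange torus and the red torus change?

-2.6

They were about 7.8 units apart before and 5.2 after — 2.6 units closer together.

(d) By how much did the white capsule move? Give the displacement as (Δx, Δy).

(1.1, -0.4)

From the two frames, the white capsule sits at roughly (4.7, 2.2) before and (5.8, 1.8) after.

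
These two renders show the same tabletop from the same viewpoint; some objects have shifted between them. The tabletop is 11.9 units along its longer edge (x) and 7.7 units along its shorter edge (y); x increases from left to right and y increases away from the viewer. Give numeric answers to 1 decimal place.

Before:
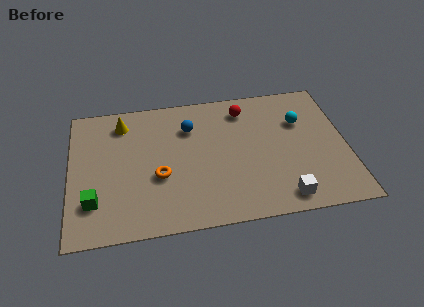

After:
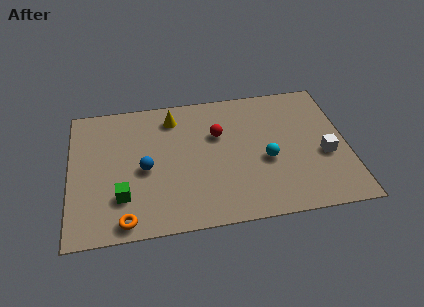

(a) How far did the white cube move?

2.8

The white cube moved from about (9.0, 1.0) to (10.9, 3.1), a distance of √(1.9² + 2.1²) ≈ 2.8.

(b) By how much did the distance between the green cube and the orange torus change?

-1.7

They were about 3.0 units apart before and 1.3 after — 1.7 units closer together.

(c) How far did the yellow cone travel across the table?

2.2

From (2.3, 6.3) to (4.5, 6.3), the yellow cone covered √(2.2² + 0.0²) ≈ 2.2 units.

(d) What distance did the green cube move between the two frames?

1.2

From (1.0, 2.0) to (2.2, 2.1), the green cube covered √(1.2² + 0.1²) ≈ 1.2 units.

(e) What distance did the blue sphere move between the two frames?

2.9

The blue sphere was near (5.2, 5.6) before and (3.2, 3.5) after, so it travelled √(2.0² + 2.1²) ≈ 2.9 units.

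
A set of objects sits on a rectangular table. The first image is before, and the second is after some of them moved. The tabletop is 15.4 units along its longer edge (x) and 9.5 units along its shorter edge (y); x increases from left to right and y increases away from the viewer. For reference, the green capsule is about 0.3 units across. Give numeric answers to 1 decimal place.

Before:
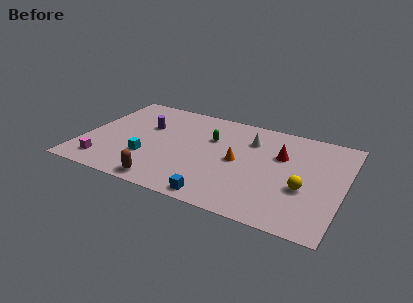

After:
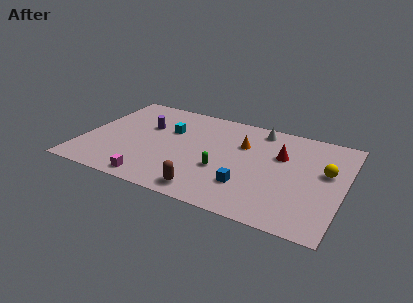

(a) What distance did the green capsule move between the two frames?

3.0

From (7.4, 6.3) to (8.4, 3.5), the green capsule covered √(1.0² + 2.8²) ≈ 3.0 units.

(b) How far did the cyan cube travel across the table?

3.3

The cyan cube moved from about (4.0, 3.0) to (4.9, 6.2), a distance of √(0.9² + 3.2²) ≈ 3.3.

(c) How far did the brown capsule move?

2.5

The brown capsule moved from about (5.3, 1.0) to (7.8, 1.2), a distance of √(2.5² + 0.2²) ≈ 2.5.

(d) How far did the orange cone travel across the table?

1.7

The orange cone moved from about (9.2, 4.7) to (9.3, 6.4), a distance of √(0.1² + 1.7²) ≈ 1.7.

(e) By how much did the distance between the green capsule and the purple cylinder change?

+1.6

Before: roughly 3.9 units apart; after: 5.5. That's 1.6 units further apart.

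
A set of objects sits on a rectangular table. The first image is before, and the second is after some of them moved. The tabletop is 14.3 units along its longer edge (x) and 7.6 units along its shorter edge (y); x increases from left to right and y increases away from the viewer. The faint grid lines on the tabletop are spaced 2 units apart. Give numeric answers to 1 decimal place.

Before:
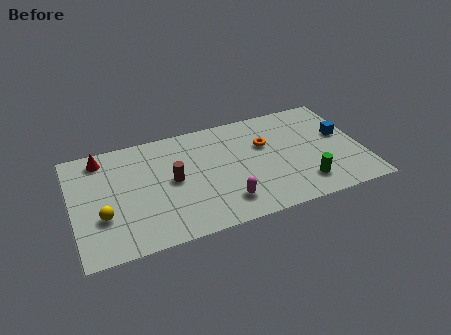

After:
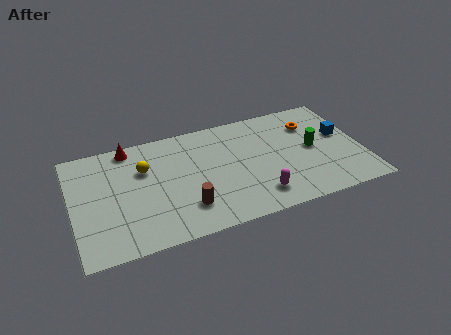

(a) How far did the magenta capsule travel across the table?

1.6

From (7.3, 1.6) to (8.9, 1.5), the magenta capsule covered √(1.6² + 0.1²) ≈ 1.6 units.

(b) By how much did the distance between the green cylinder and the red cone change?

-1.4

They were about 10.8 units apart before and 9.4 after — 1.4 units closer together.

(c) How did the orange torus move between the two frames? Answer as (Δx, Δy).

(2.4, 0.7)

From the two frames, the orange torus sits at roughly (9.6, 4.9) before and (12.0, 5.6) after.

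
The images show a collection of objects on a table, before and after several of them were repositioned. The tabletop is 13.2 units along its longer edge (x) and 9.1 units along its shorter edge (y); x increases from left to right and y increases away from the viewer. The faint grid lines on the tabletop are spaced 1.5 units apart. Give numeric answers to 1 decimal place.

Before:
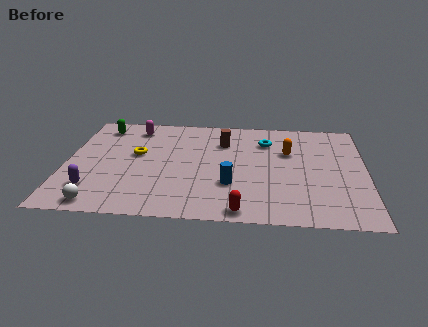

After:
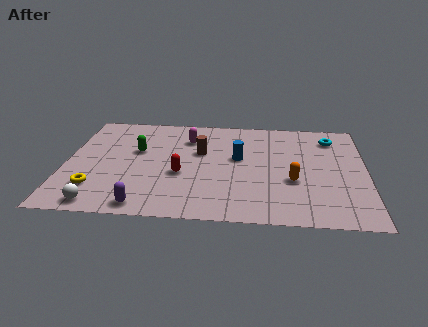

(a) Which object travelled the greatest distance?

the red capsule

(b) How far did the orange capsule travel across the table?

2.5

From (9.8, 5.9) to (10.0, 3.4), the orange capsule covered √(0.2² + 2.5²) ≈ 2.5 units.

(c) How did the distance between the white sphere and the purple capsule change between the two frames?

+0.6

They were about 1.3 units apart before and 1.9 after — 0.6 units further apart.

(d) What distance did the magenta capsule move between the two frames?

2.5

The magenta capsule moved from about (2.9, 7.6) to (5.3, 6.8), a distance of √(2.4² + 0.8²) ≈ 2.5.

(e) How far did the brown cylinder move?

1.4

The brown cylinder moved from about (6.9, 6.6) to (5.9, 5.6), a distance of √(1.0² + 1.0²) ≈ 1.4.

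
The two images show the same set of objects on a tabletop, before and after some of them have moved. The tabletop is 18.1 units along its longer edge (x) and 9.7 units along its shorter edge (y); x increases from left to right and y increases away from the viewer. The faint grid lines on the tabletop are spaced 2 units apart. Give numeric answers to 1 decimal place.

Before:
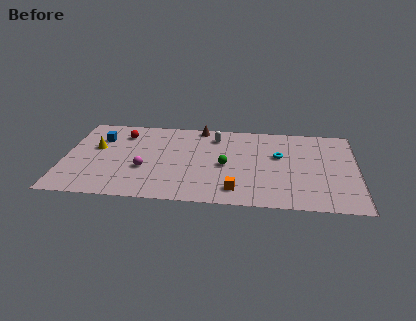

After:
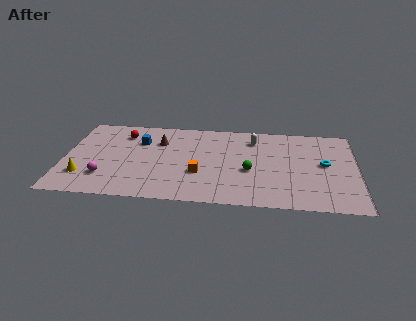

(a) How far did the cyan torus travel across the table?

2.9

The cyan torus moved from about (13.3, 5.9) to (16.1, 5.2), a distance of √(2.8² + 0.7²) ≈ 2.9.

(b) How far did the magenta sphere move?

2.6

The magenta sphere was near (5.0, 3.6) before and (2.6, 2.5) after, so it travelled √(2.4² + 1.1²) ≈ 2.6 units.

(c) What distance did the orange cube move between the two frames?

2.9

The orange cube moved from about (10.7, 1.7) to (8.4, 3.4), a distance of √(2.3² + 1.7²) ≈ 2.9.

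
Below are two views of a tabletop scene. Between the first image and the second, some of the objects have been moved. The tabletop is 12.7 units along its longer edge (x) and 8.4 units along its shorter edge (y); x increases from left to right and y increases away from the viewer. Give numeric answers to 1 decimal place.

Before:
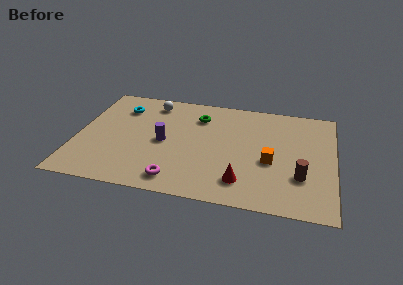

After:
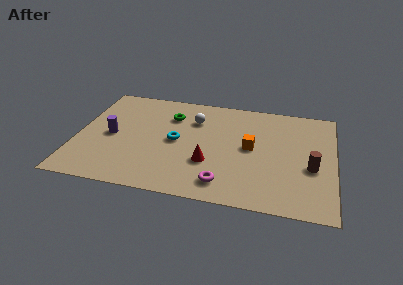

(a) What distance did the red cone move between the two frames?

2.0

From (8.3, 1.7) to (6.6, 2.8), the red cone covered √(1.7² + 1.1²) ≈ 2.0 units.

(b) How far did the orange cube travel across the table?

1.3

From (9.6, 3.5) to (8.6, 4.4), the orange cube covered √(1.0² + 0.9²) ≈ 1.3 units.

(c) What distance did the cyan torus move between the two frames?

3.6

From (2.0, 6.4) to (4.9, 4.2), the cyan torus covered √(2.9² + 2.2²) ≈ 3.6 units.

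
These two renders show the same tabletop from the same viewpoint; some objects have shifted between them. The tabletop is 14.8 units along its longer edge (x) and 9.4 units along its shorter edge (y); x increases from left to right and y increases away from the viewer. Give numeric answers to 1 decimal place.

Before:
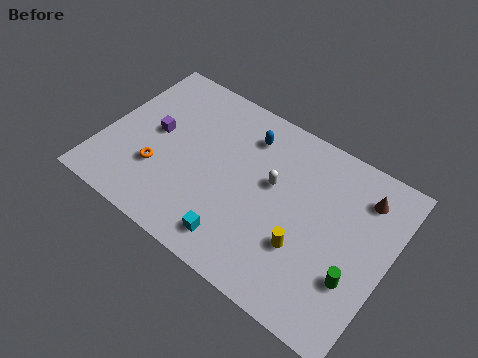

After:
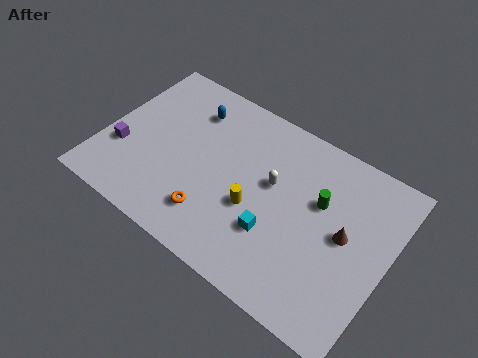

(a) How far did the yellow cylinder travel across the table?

2.8

The yellow cylinder moved from about (10.8, 3.1) to (8.1, 3.7), a distance of √(2.7² + 0.6²) ≈ 2.8.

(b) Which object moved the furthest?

the green cylinder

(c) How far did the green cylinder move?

3.7

From (13.4, 3.0) to (11.1, 5.9), the green cylinder covered √(2.3² + 2.9²) ≈ 3.7 units.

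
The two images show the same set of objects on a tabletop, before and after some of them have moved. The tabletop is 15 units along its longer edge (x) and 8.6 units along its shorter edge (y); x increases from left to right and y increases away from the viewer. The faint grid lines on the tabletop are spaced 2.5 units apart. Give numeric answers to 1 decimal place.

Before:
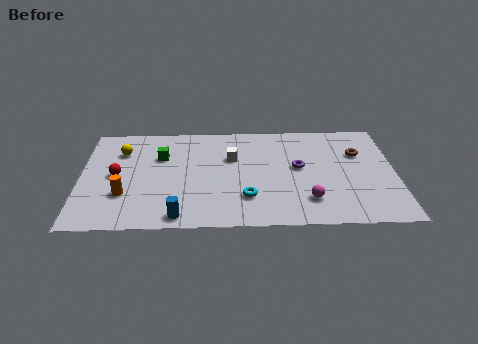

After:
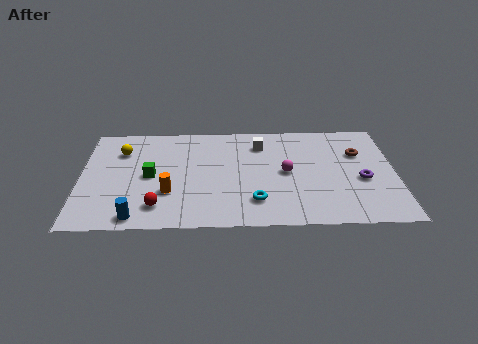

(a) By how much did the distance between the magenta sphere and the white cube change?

-2.4

The distance was about 5.1 in the first image and 2.7 in the second, so they moved 2.4 units closer together.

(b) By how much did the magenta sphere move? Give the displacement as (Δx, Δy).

(-1.0, 2.3)

The magenta sphere started near (10.8, 2.0) and ended near (9.8, 4.3).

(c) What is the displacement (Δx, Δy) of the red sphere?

(2.0, -2.6)

The red sphere was at about (1.7, 4.3) and moved to about (3.7, 1.7).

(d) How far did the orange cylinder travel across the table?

2.1

From (2.1, 2.7) to (4.2, 2.8), the orange cylinder covered √(2.1² + 0.1²) ≈ 2.1 units.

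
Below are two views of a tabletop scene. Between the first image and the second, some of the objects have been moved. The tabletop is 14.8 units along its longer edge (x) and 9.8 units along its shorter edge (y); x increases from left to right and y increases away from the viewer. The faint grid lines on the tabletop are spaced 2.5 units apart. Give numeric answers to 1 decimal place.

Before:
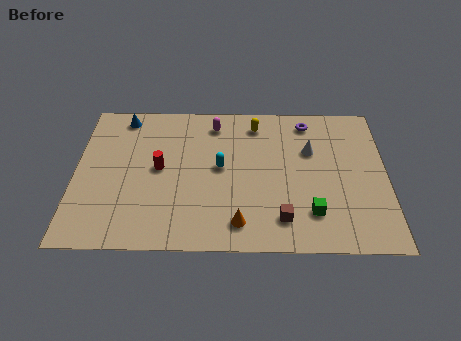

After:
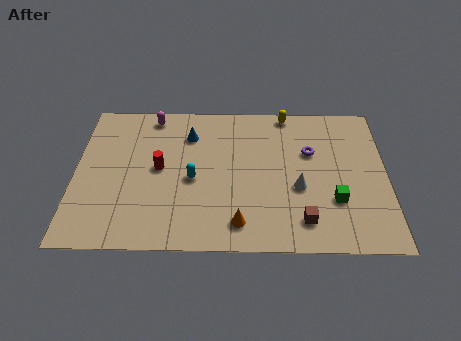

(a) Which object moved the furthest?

the blue cone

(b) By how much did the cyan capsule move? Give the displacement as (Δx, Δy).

(-1.3, -0.8)

From the two frames, the cyan capsule sits at roughly (6.9, 5.2) before and (5.6, 4.4) after.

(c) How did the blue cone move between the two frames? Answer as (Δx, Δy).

(3.2, -1.2)

From the two frames, the blue cone sits at roughly (2.2, 8.6) before and (5.4, 7.4) after.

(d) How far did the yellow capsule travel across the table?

1.7

The yellow capsule was near (8.6, 8.2) before and (10.1, 9.0) after, so it travelled √(1.5² + 0.8²) ≈ 1.7 units.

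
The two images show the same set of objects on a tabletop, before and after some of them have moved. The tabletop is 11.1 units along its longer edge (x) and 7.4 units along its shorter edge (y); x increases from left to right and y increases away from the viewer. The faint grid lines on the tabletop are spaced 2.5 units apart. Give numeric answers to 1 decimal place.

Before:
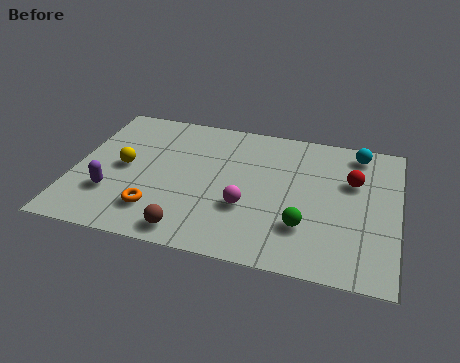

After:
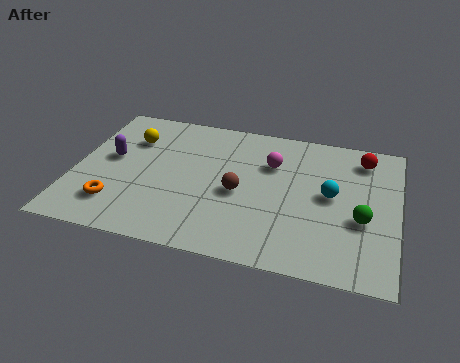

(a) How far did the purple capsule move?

1.9

From (1.4, 2.2) to (1.2, 4.1), the purple capsule covered √(0.2² + 1.9²) ≈ 1.9 units.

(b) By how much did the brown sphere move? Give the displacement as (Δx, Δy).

(1.5, 2.4)

The brown sphere was at about (4.2, 0.9) and moved to about (5.7, 3.3).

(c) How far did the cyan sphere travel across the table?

2.6

The cyan sphere moved from about (9.6, 6.4) to (8.8, 3.9), a distance of √(0.8² + 2.5²) ≈ 2.6.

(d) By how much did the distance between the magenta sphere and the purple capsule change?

+1.0

The distance was about 4.6 in the first image and 5.6 in the second, so they moved 1.0 units further apart.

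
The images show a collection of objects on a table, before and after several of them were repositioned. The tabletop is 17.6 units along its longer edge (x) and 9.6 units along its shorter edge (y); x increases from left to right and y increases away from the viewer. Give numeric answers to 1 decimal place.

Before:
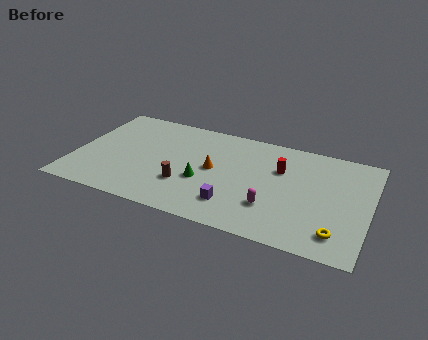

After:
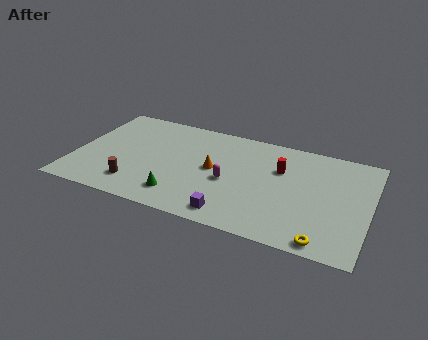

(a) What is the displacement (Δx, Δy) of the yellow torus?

(-0.7, -0.9)

The yellow torus started near (15.9, 1.8) and ended near (15.2, 0.9).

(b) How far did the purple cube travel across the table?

0.9

From (9.8, 2.2) to (9.8, 1.3), the purple cube covered √(0.0² + 0.9²) ≈ 0.9 units.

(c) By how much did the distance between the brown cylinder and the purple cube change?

+2.8

The distance was about 3.1 in the first image and 5.9 in the second, so they moved 2.8 units further apart.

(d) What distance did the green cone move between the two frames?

2.2

The green cone moved from about (7.8, 3.7) to (6.6, 1.9), a distance of √(1.2² + 1.8²) ≈ 2.2.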